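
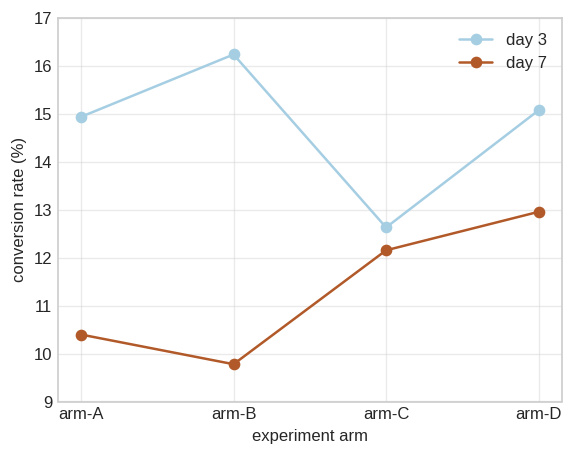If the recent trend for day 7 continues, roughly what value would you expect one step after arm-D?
Last three: 10, 12, 13 → slope ≈ 1.5/step → next ≈ 14.5.

≈ 14.5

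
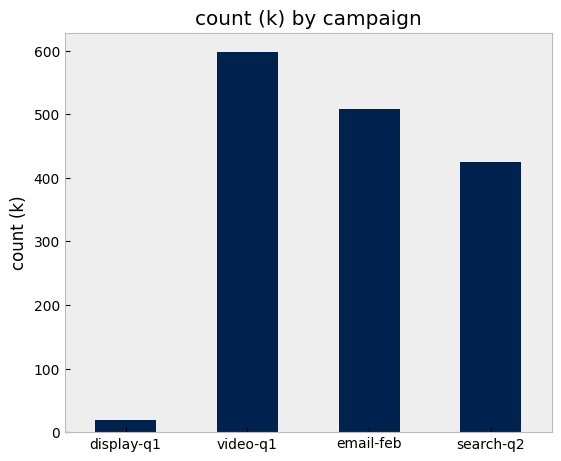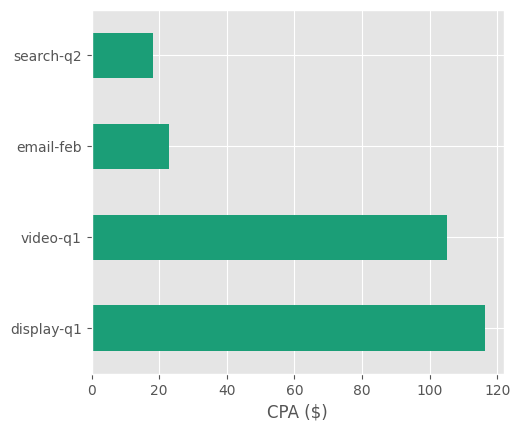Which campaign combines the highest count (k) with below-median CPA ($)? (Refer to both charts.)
email-feb

Chart 2 median CPA ($) ≈ 60; below-median campaigns: email-feb, search-q2. Among those, email-feb has the highest count (k) (≈ 500).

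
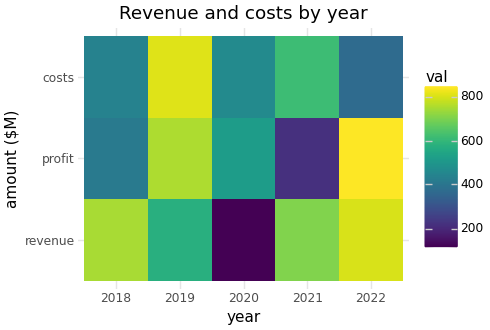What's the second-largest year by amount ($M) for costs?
Top 3 for costs: 2019 ≈ 800, 2021 ≈ 600, 2020 ≈ 500.

2021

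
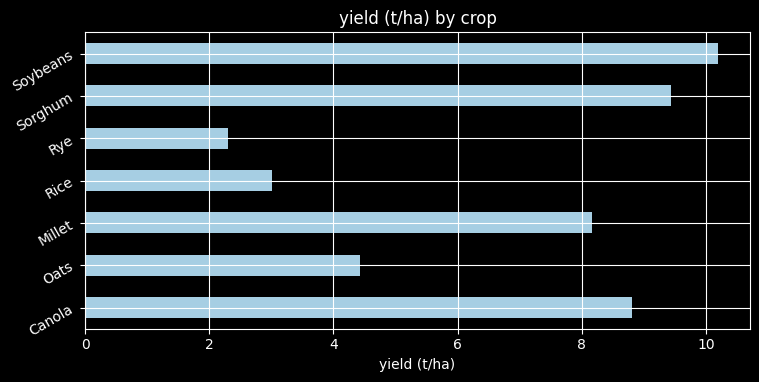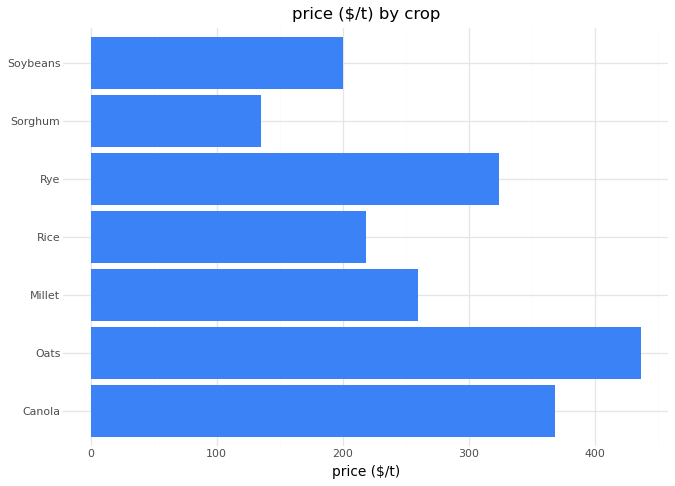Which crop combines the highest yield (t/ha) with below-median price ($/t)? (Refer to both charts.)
Soybeans

Chart 2 median price ($/t) ≈ 250; below-median crops: Rice, Sorghum, Soybeans. Among those, Soybeans has the highest yield (t/ha) (≈ 10).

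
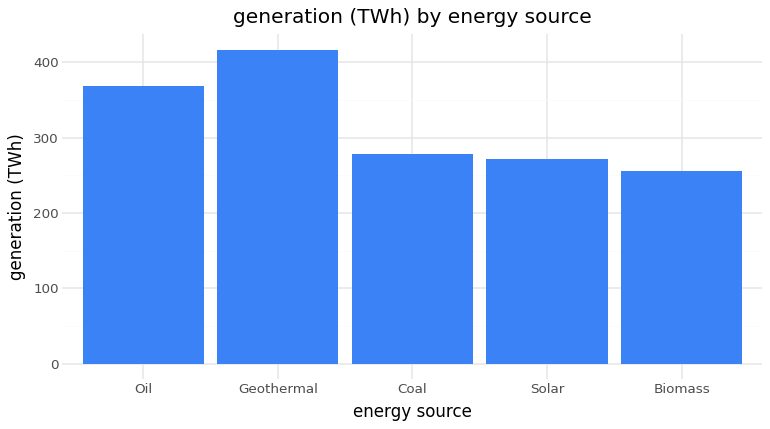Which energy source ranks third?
Coal

Top 4: Geothermal ≈ 400, Oil ≈ 350, Coal ≈ 300, Solar ≈ 250.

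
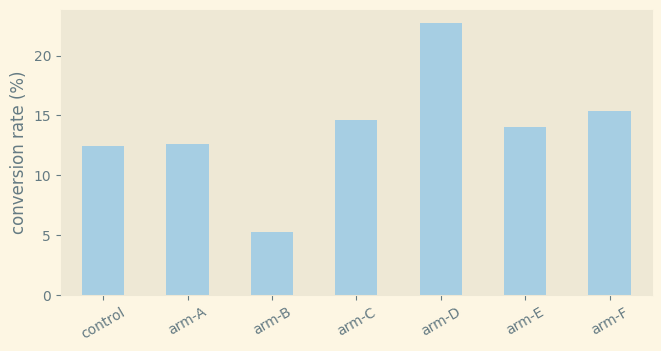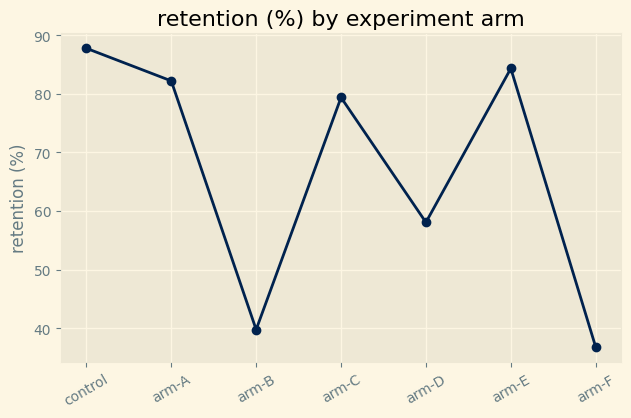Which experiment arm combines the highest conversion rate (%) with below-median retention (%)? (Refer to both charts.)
Chart 2 median retention (%) ≈ 80; below-median experiment arms: arm-B, arm-D, arm-F. Among those, arm-D has the highest conversion rate (%) (≈ 25).

arm-D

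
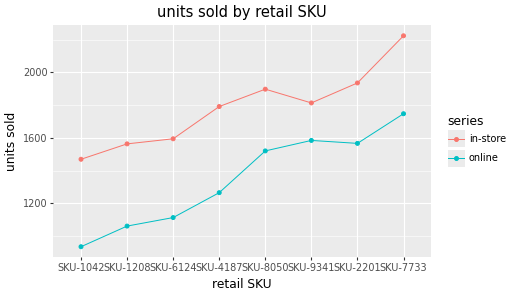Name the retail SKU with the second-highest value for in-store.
SKU-2201

Top 3 for in-store: SKU-7733 ≈ 2200, SKU-2201 ≈ 2000, SKU-8050 ≈ 1800.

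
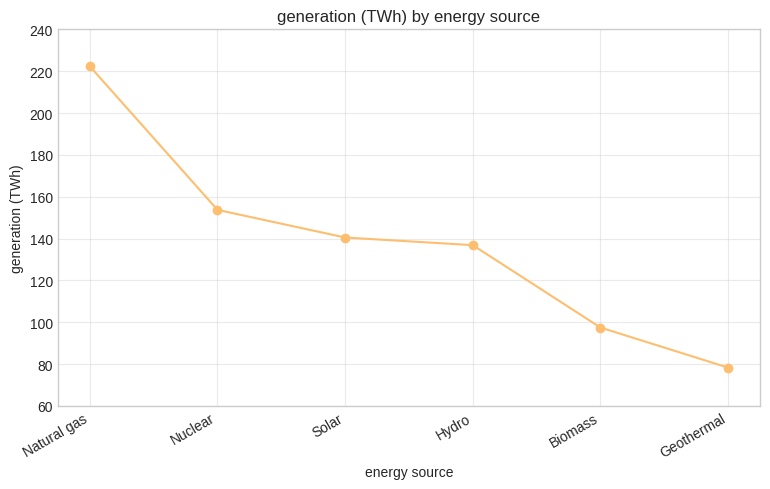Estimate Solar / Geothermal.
Solar ≈ 140, Geothermal ≈ 80; 140/80 ≈ 1.75.

≈ 1.75×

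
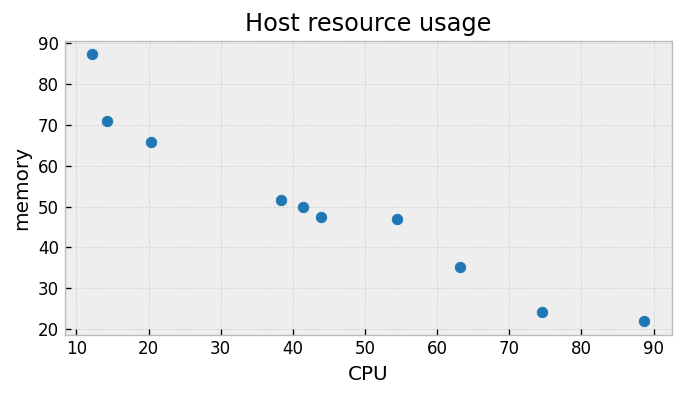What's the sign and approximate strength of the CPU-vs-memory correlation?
negative, strong

Points are negatively correlated; strong (|r| ≈ 1.0).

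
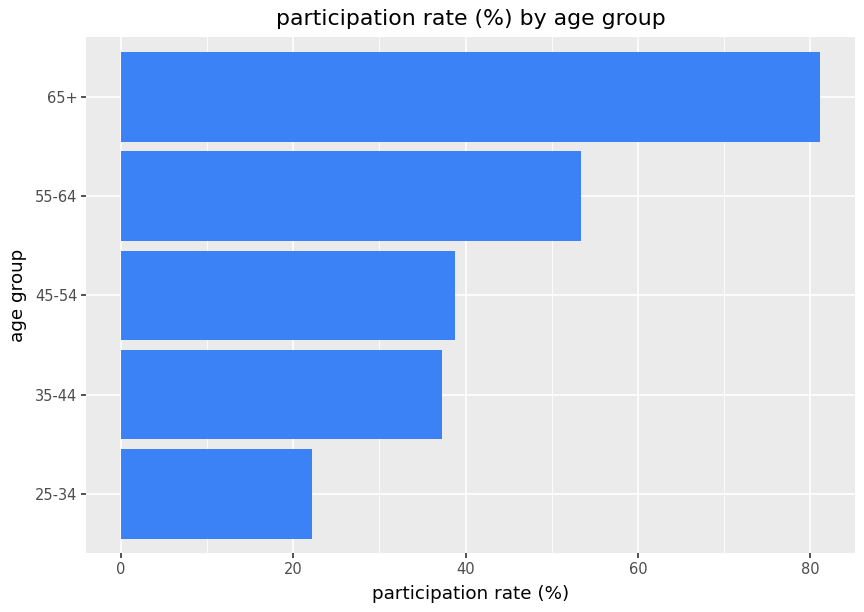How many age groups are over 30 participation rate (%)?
4

Above 30: 35-44, 45-54, 55-64, 65+.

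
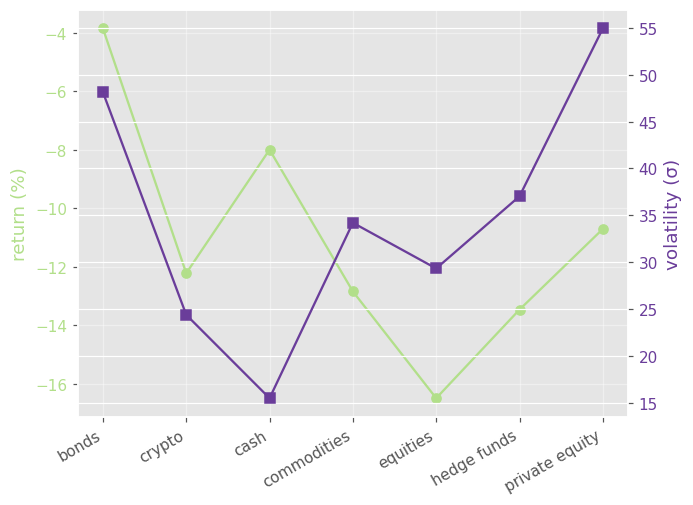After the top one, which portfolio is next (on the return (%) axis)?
cash

Top 3 (on the return (%) axis): bonds ≈ -4, cash ≈ -8, private equity ≈ -10.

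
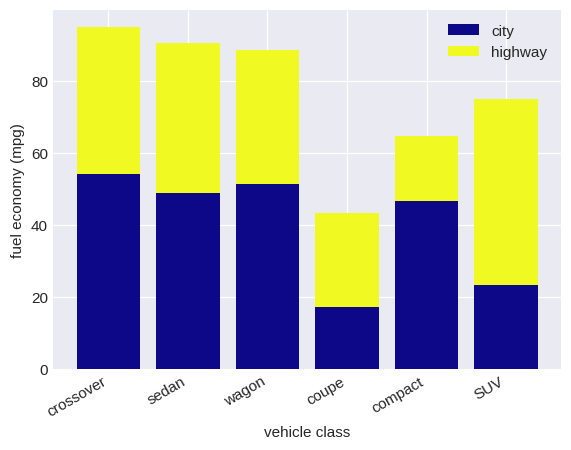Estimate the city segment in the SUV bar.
≈ 20

city top ≈ 20, bottom ≈ 0; segment ≈ 20.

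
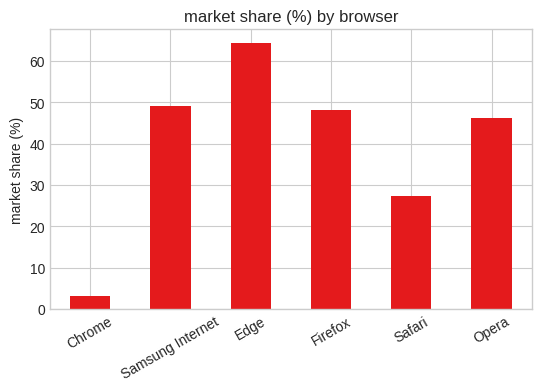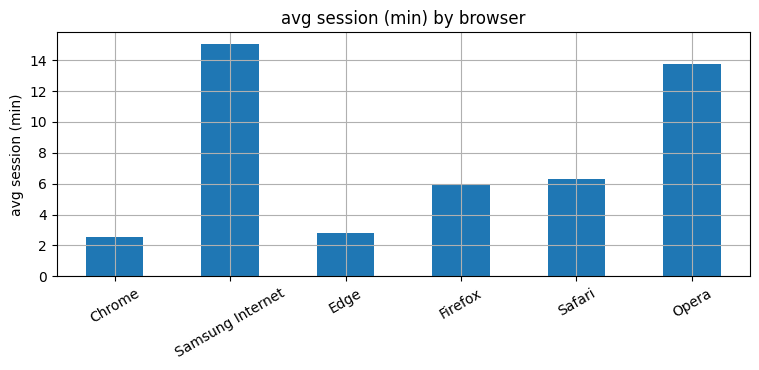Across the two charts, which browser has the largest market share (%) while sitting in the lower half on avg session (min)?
Chart 2 median avg session (min) ≈ 6; below-median browsers: Chrome, Edge, Firefox. Among those, Edge has the highest market share (%) (≈ 60).

Edge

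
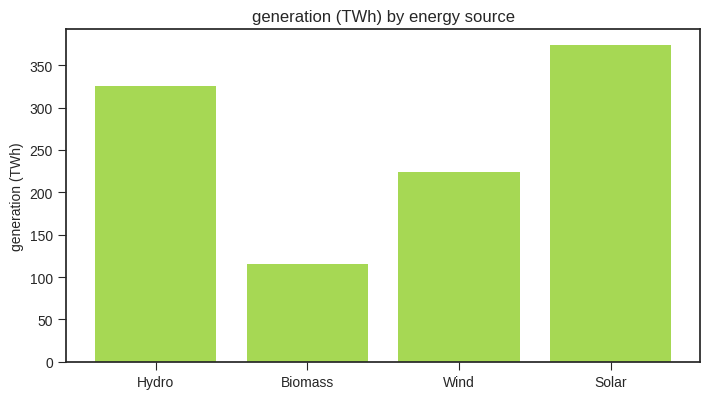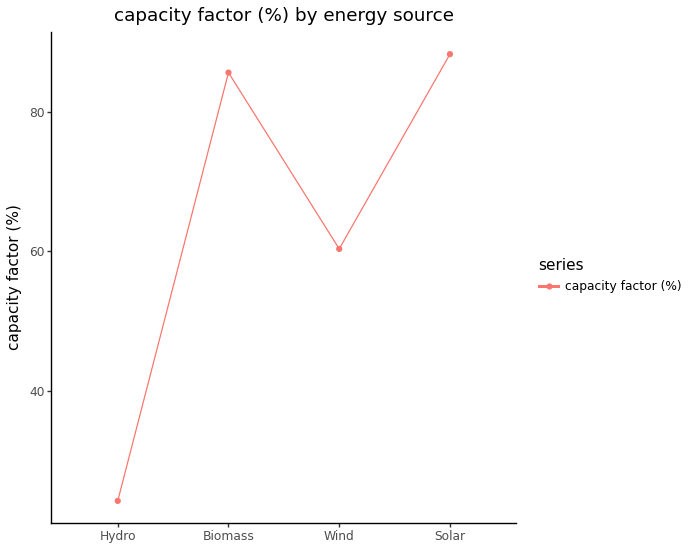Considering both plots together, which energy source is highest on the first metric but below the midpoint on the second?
Hydro

Chart 2 median capacity factor (%) ≈ 70; below-median energy sources: Hydro, Wind. Among those, Hydro has the highest generation (TWh) (≈ 350).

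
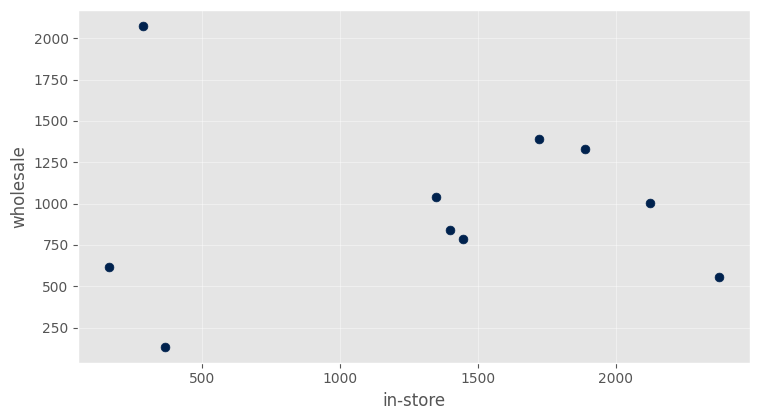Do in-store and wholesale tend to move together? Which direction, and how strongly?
no clear correlation

Points are roughly uncorrelated; weak (|r| ≈ 0.0).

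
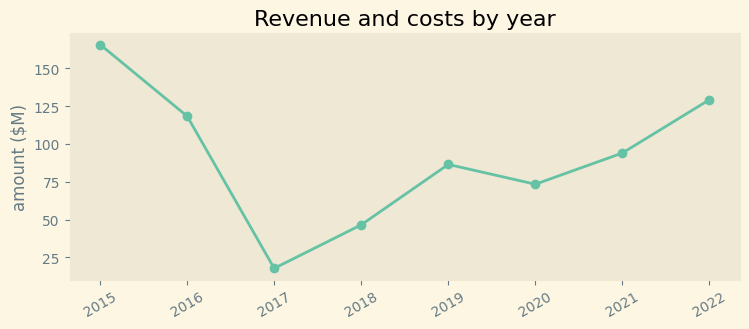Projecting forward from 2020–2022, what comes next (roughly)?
Last three: 80, 100, 120 → slope ≈ 20/step → next ≈ 140.

≈ 140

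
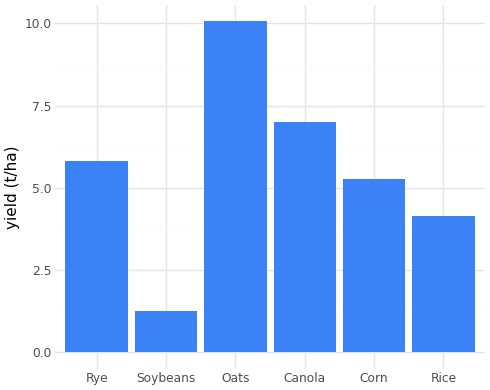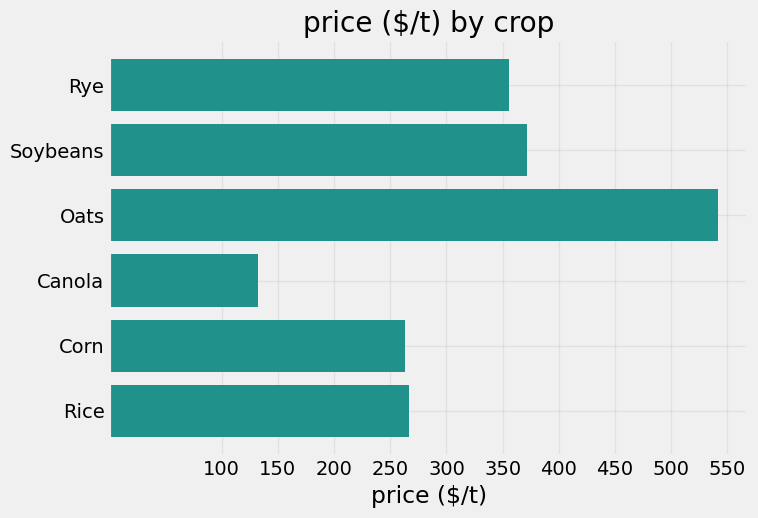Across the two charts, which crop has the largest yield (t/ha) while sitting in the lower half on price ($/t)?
Chart 2 median price ($/t) ≈ 300; below-median crops: Canola, Corn, Rice. Among those, Canola has the highest yield (t/ha) (≈ 7).

Canola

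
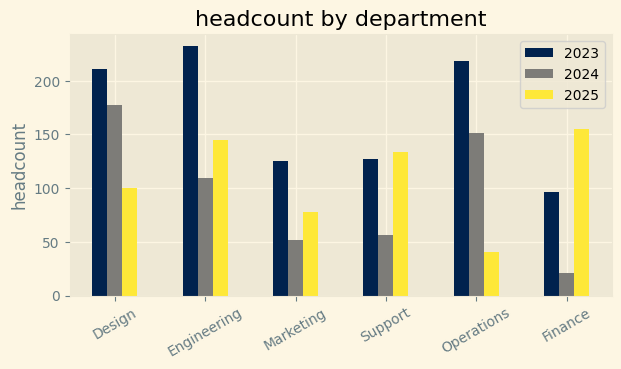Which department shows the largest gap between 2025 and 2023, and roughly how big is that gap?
Operations: 2025 ≈ 40, 2023 ≈ 220 → gap ≈ 180. Next-largest (Design) is only ≈ 120.

Operations, ≈ 180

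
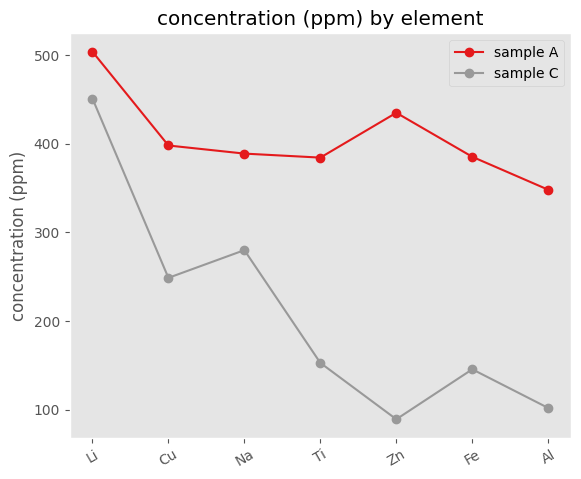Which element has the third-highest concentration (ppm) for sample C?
Top 4 for sample C: Li ≈ 450, Na ≈ 300, Cu ≈ 250, Ti ≈ 150.

Cu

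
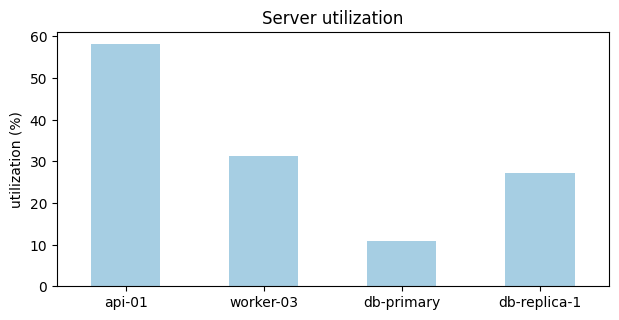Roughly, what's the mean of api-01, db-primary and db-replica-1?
≈ 32

(60 + 10 + 25) / 3 ≈ 32.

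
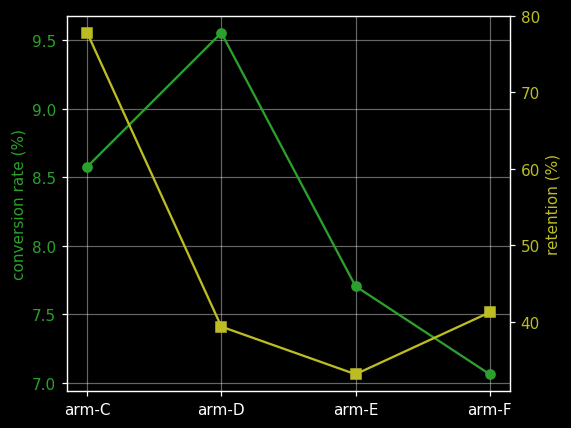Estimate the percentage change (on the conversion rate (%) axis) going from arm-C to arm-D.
arm-C ≈ 8.5, arm-D ≈ 9.5; (9.5 − 8.5) / 8.5 ≈ +11.8%.

≈ +11.8%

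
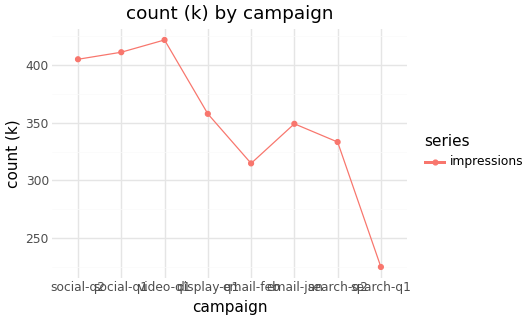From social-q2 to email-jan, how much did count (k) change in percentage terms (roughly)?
≈ -15%

social-q2 ≈ 400, email-jan ≈ 340; (340 − 400) / 400 ≈ -15%.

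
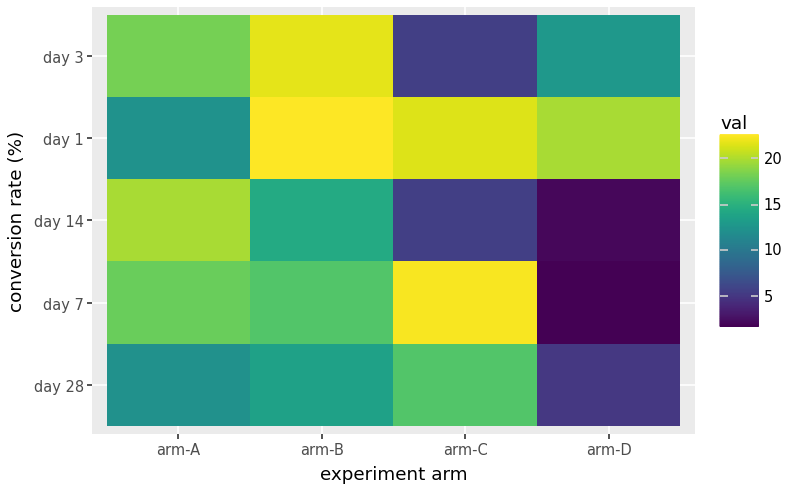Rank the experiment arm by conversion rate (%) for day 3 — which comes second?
arm-A

Top 3 for day 3: arm-B ≈ 22, arm-A ≈ 18, arm-D ≈ 12.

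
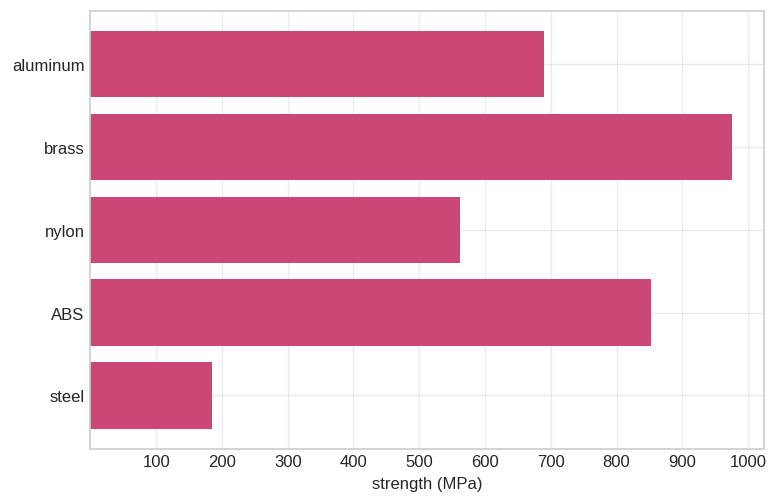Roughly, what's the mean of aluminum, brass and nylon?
≈ 767

(700 + 1000 + 600) / 3 ≈ 767.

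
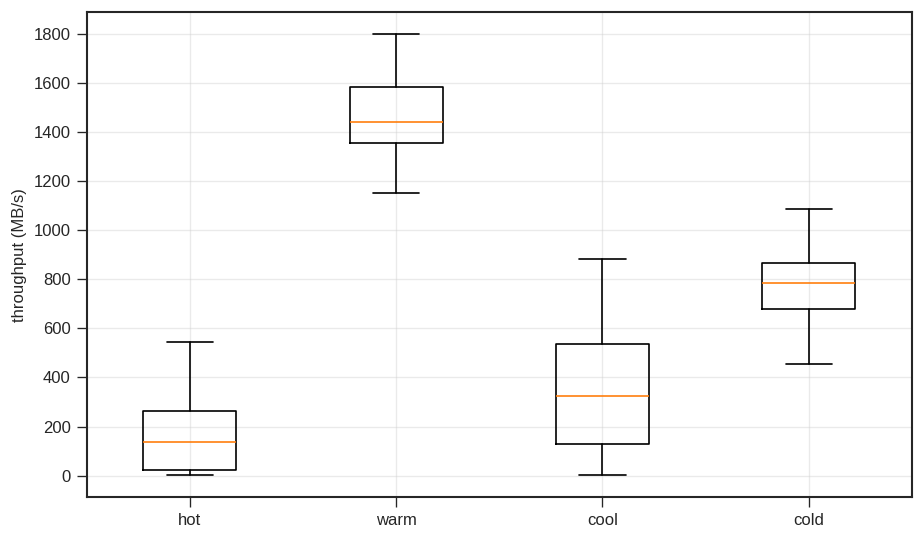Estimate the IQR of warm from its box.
≈ 200

Q3 ≈ 1600, Q1 ≈ 1400; IQR ≈ 200.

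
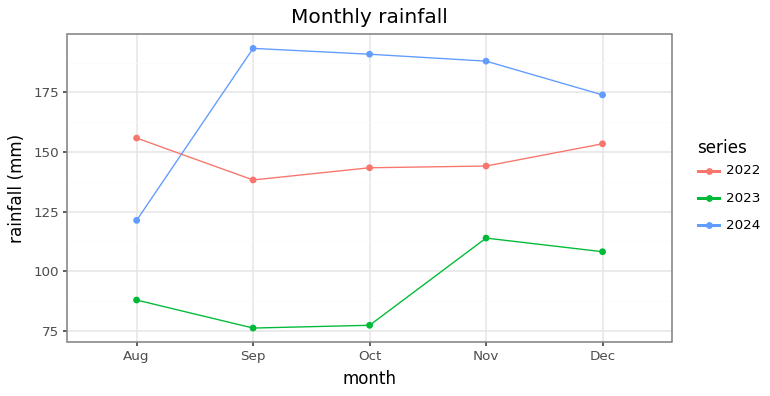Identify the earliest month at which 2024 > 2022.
Aug: 2024 ≈ 120 vs 2022 ≈ 160 (not yet); Sep: 2024 ≈ 190 vs 2022 ≈ 140 (first crossover).

Sep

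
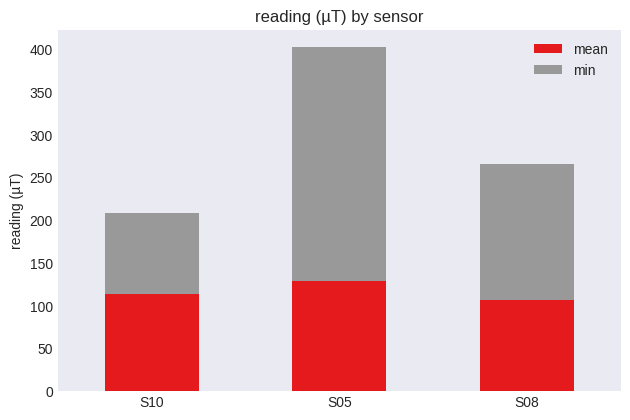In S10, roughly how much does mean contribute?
≈ 100

mean top ≈ 100, bottom ≈ 0; segment ≈ 100.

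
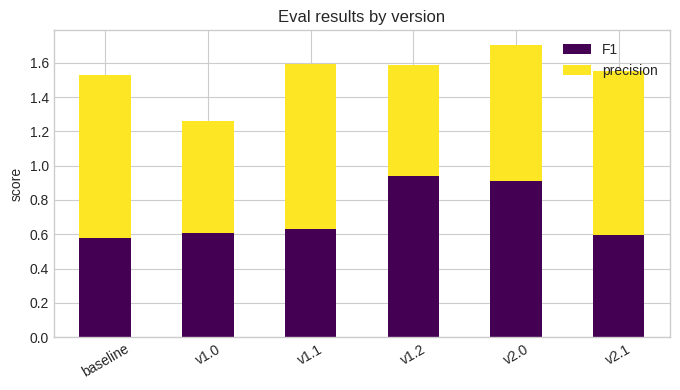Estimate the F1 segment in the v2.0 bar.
≈ 1.0

F1 top ≈ 1.0, bottom ≈ 0.0; segment ≈ 1.0.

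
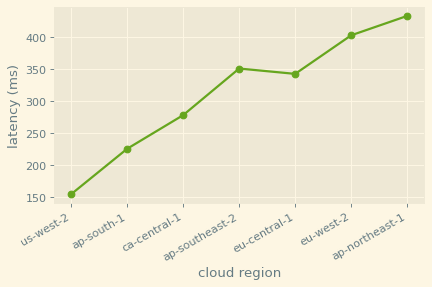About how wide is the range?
≈ 275

Max ap-northeast-1 ≈ 425, min us-west-2 ≈ 150; range ≈ 275.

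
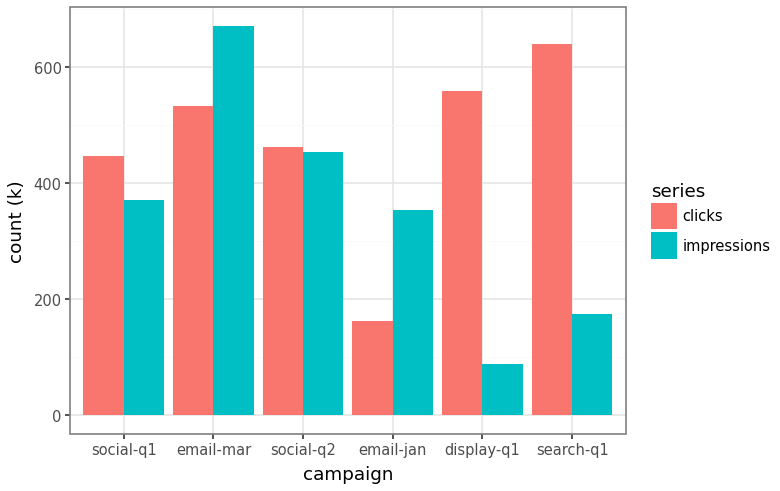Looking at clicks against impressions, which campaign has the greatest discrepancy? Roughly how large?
display-q1, ≈ 500 k

display-q1: clicks ≈ 600, impressions ≈ 100 → gap ≈ 500. Next-largest (search-q1) is only ≈ 400.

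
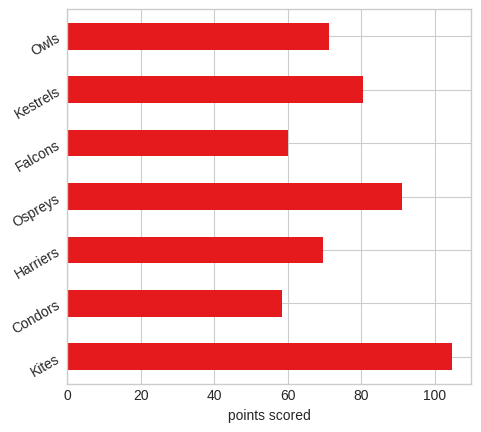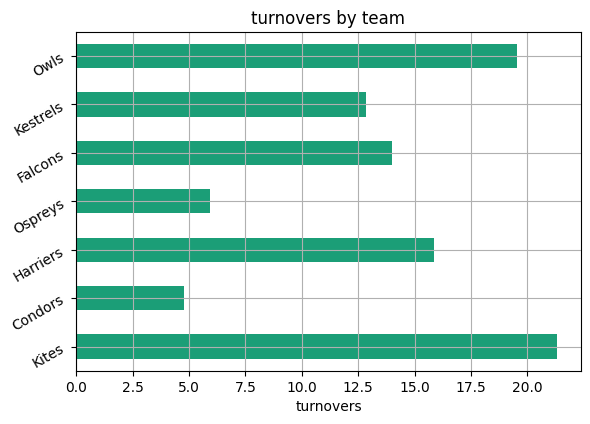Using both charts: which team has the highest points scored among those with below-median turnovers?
Chart 2 median turnovers ≈ 14; below-median teams: Condors, Ospreys, Kestrels. Among those, Ospreys has the highest points scored (≈ 90).

Ospreys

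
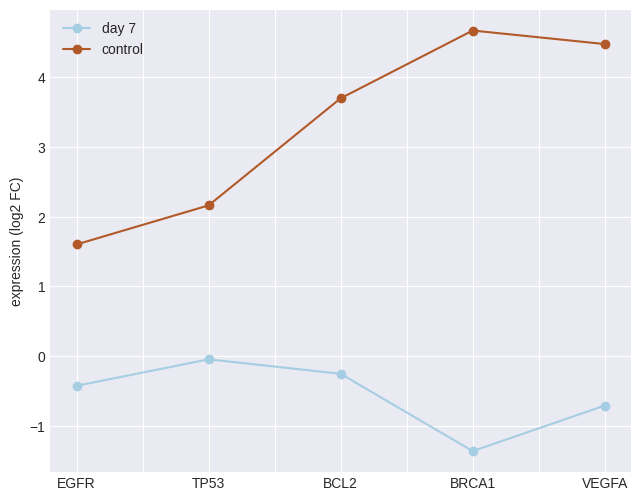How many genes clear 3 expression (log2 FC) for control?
Above 3: BCL2, BRCA1, VEGFA.

3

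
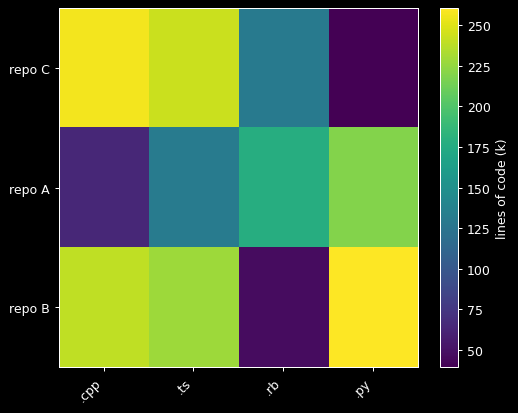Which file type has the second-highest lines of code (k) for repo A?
.rb

Top 3 for repo A: .py ≈ 220, .rb ≈ 180, .ts ≈ 140.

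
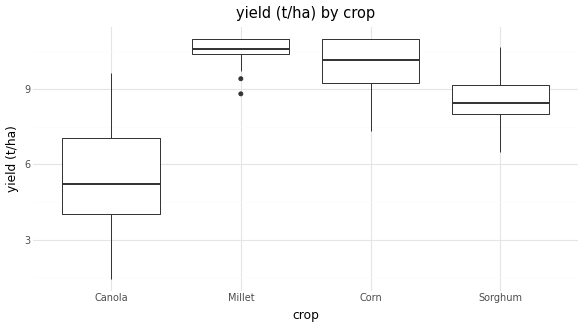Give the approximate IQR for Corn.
≈ 2.0

Q3 ≈ 11.0, Q1 ≈ 9.0; IQR ≈ 2.0.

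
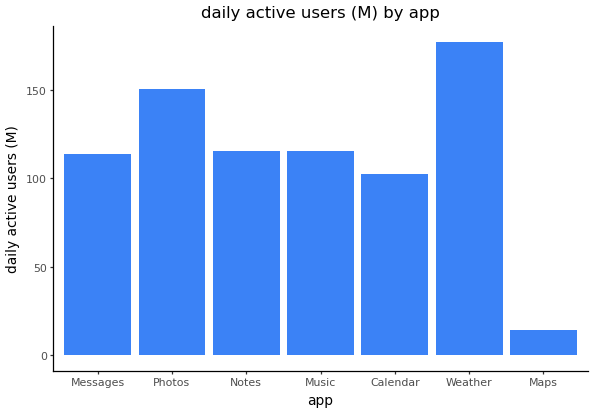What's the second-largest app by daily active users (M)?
Photos

Top 3: Weather ≈ 180, Photos ≈ 160, Music ≈ 120.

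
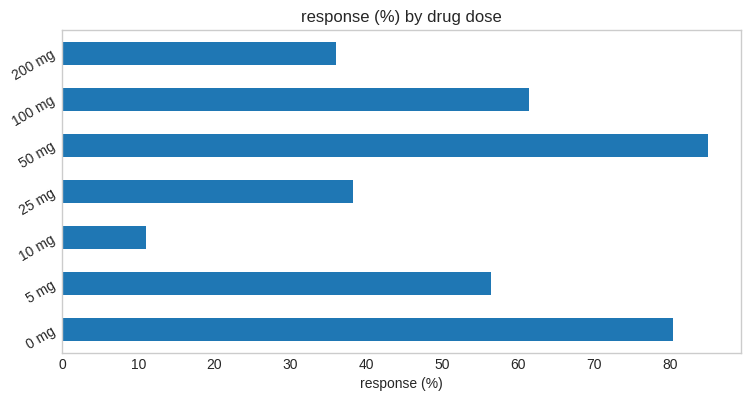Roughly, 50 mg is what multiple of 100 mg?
≈ 1.33×

50 mg ≈ 80, 100 mg ≈ 60; 80/60 ≈ 1.33.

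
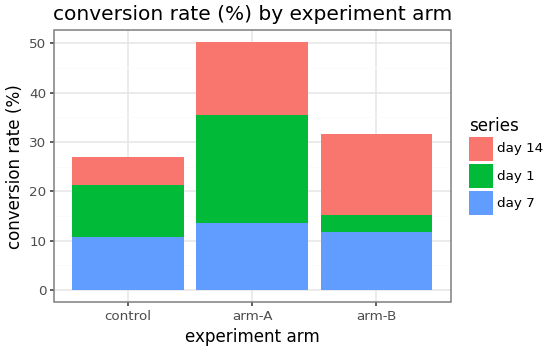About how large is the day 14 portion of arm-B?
day 14 top ≈ 30, bottom ≈ 15; segment ≈ 15.

≈ 15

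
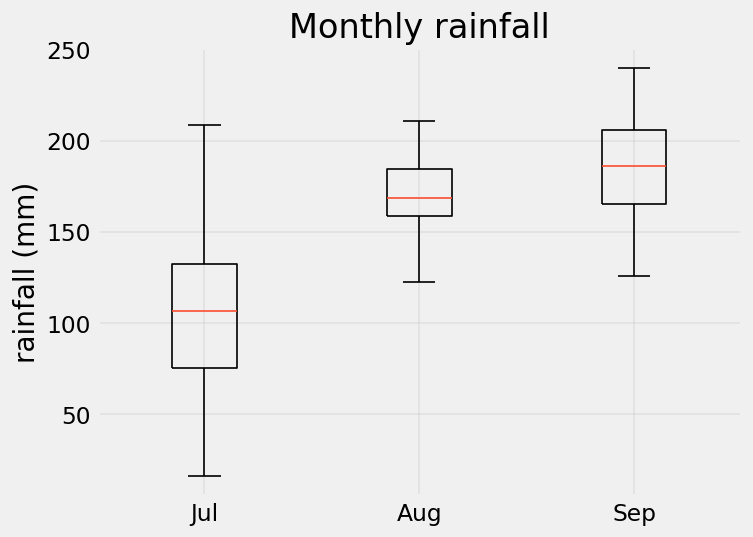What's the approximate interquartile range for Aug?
Q3 ≈ 185, Q1 ≈ 160; IQR ≈ 25.

≈ 25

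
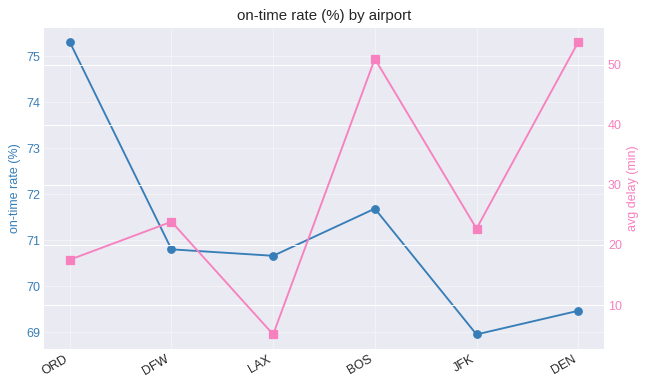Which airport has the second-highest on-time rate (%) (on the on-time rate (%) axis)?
BOS

Top 3 (on the on-time rate (%) axis): ORD ≈ 75, BOS ≈ 72, DFW ≈ 71.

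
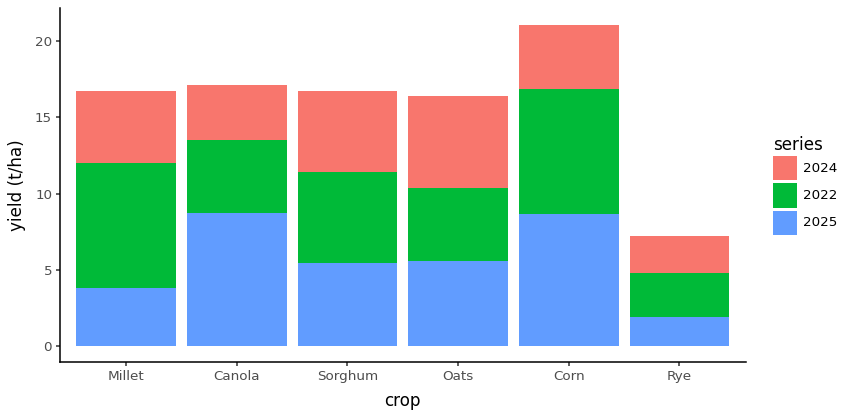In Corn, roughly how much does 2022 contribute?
≈ 8

2022 top ≈ 16, bottom ≈ 8; segment ≈ 8.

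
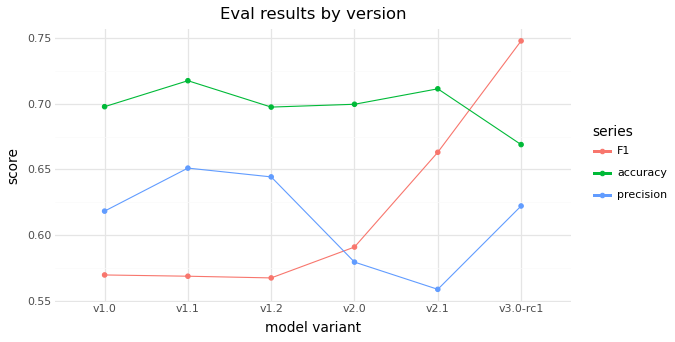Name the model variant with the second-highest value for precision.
v1.2

Top 3 for precision: v1.1 ≈ 0.66, v1.2 ≈ 0.64, v3.0-rc1 ≈ 0.62.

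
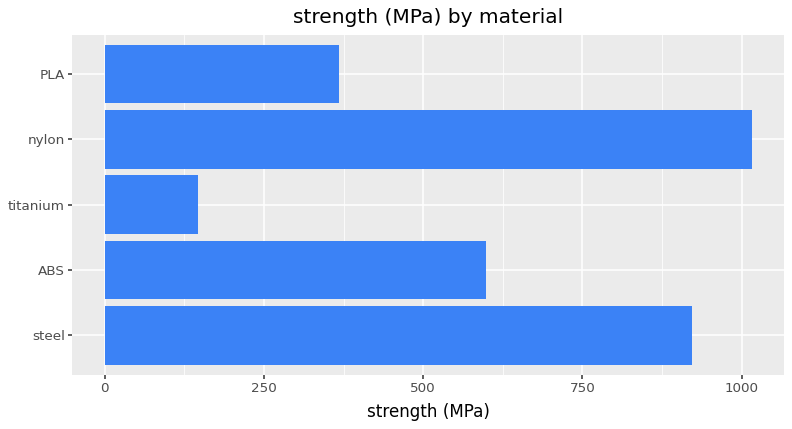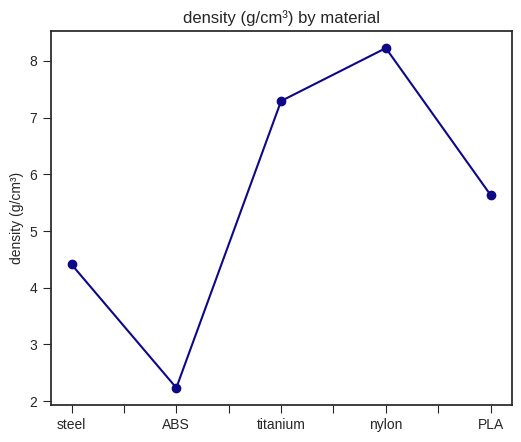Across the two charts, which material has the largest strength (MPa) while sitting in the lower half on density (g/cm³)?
steel

Chart 2 median density (g/cm³) ≈ 6; below-median materials: steel, ABS. Among those, steel has the highest strength (MPa) (≈ 900).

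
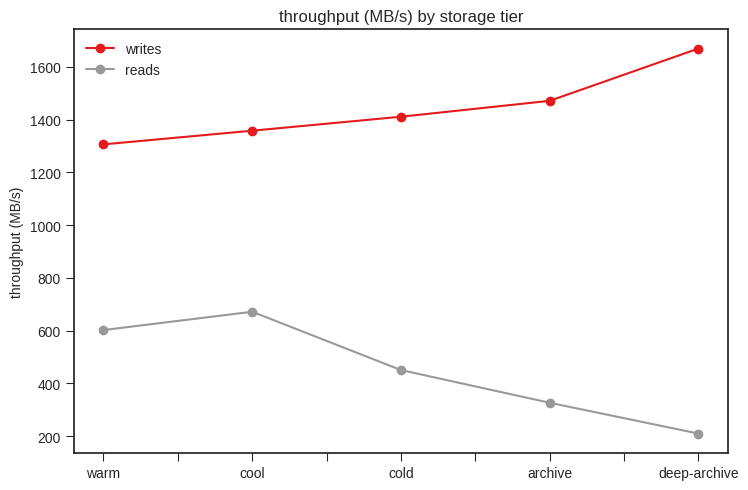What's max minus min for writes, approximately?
Max deep-archive ≈ 1600, min warm ≈ 1400; range ≈ 200.

≈ 200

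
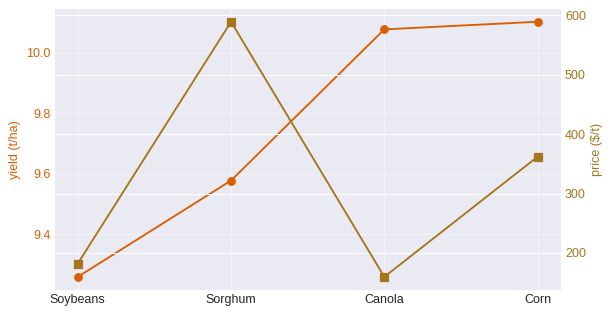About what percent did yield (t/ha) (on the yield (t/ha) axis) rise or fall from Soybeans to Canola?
Soybeans ≈ 9.3, Canola ≈ 10.1; (10.1 − 9.3) / 9.3 ≈ +8.6%.

≈ +8.6%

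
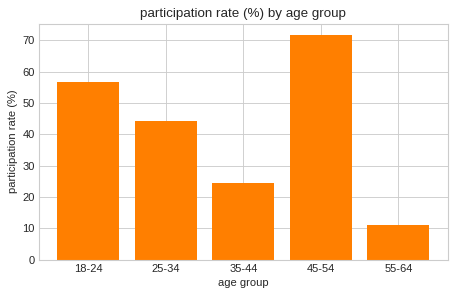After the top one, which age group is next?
18-24

Top 3: 45-54 ≈ 70, 18-24 ≈ 60, 25-34 ≈ 40.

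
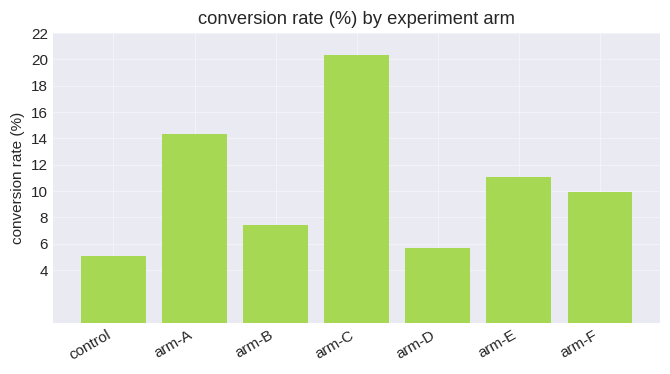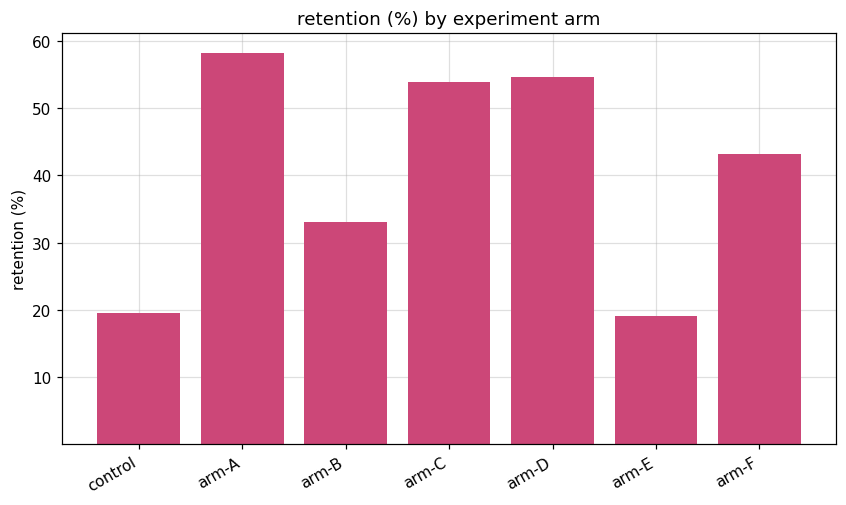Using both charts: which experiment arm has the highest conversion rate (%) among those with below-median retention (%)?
arm-E

Chart 2 median retention (%) ≈ 40; below-median experiment arms: control, arm-B, arm-E. Among those, arm-E has the highest conversion rate (%) (≈ 12).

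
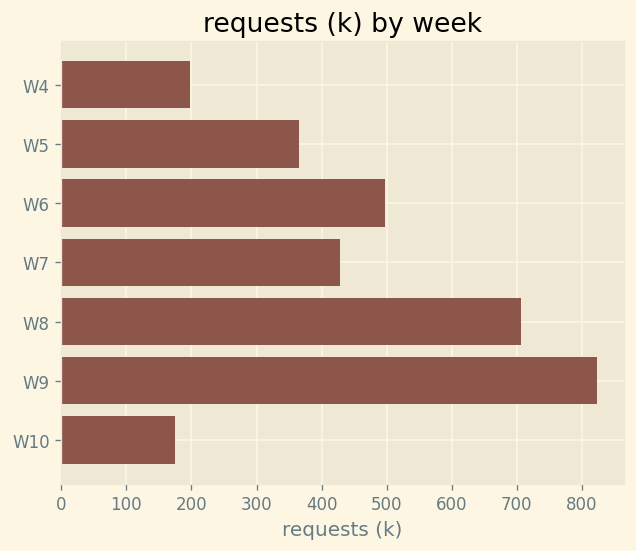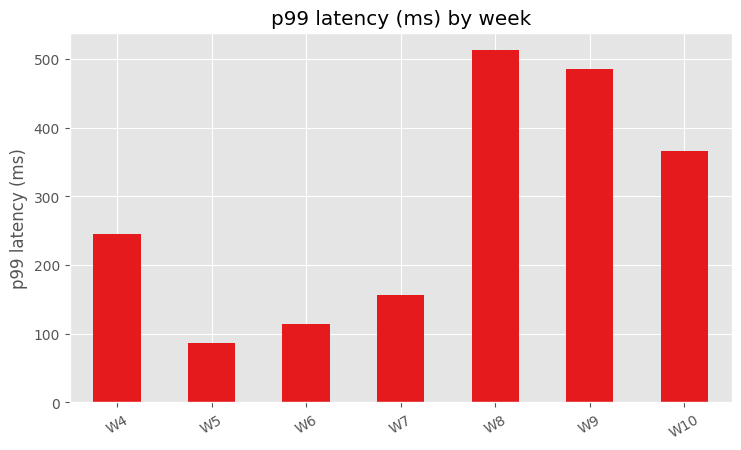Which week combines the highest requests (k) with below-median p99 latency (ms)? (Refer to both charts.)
W6

Chart 2 median p99 latency (ms) ≈ 250; below-median weeks: W5, W6, W7. Among those, W6 has the highest requests (k) (≈ 500).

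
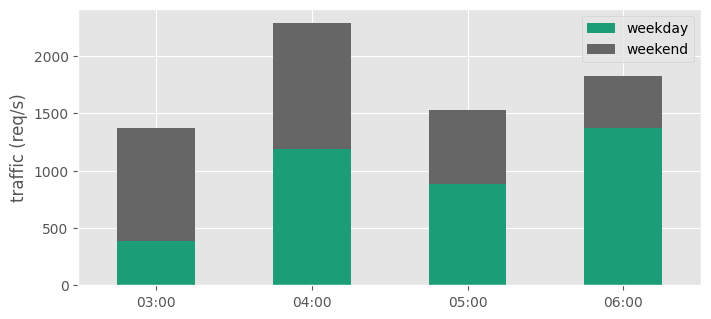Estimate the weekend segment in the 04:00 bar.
weekend top ≈ 2200, bottom ≈ 1200; segment ≈ 1000.

≈ 1000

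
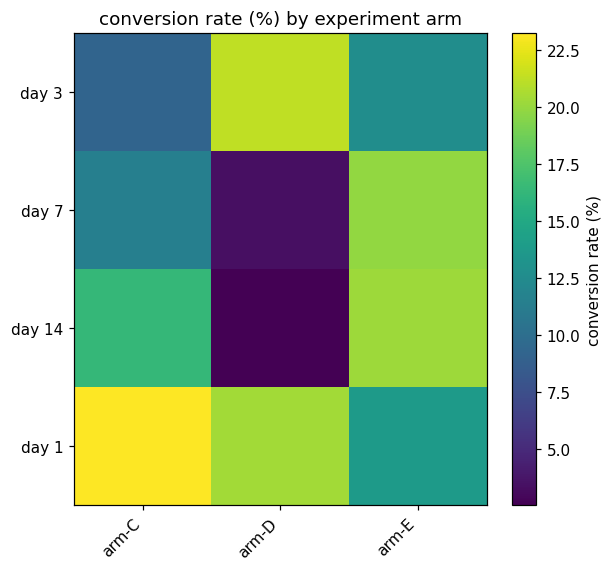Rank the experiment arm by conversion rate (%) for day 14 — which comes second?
arm-C

Top 3 for day 14: arm-E ≈ 20, arm-C ≈ 16, arm-D ≈ 2.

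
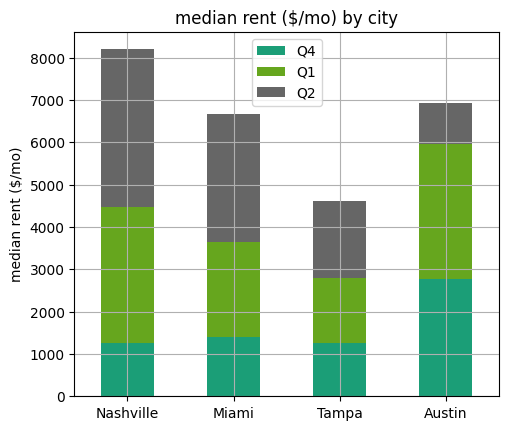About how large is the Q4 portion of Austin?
≈ 3000

Q4 top ≈ 3000, bottom ≈ 0; segment ≈ 3000.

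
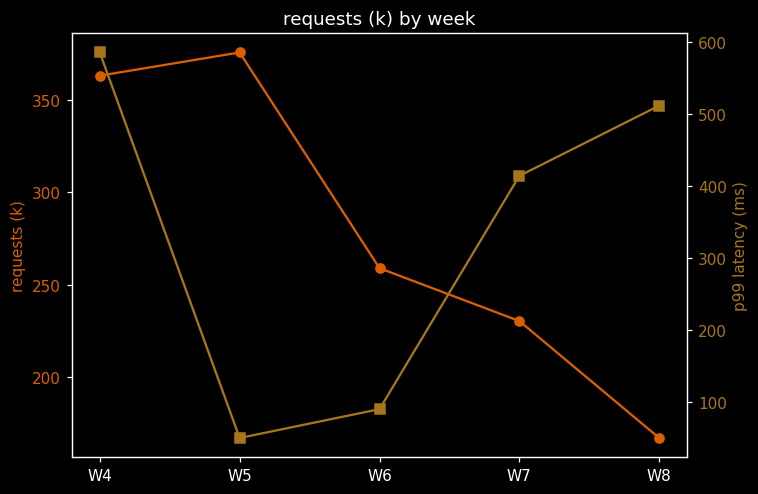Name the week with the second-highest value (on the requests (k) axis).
Top 3 (on the requests (k) axis): W5 ≈ 380, W4 ≈ 360, W6 ≈ 260.

W4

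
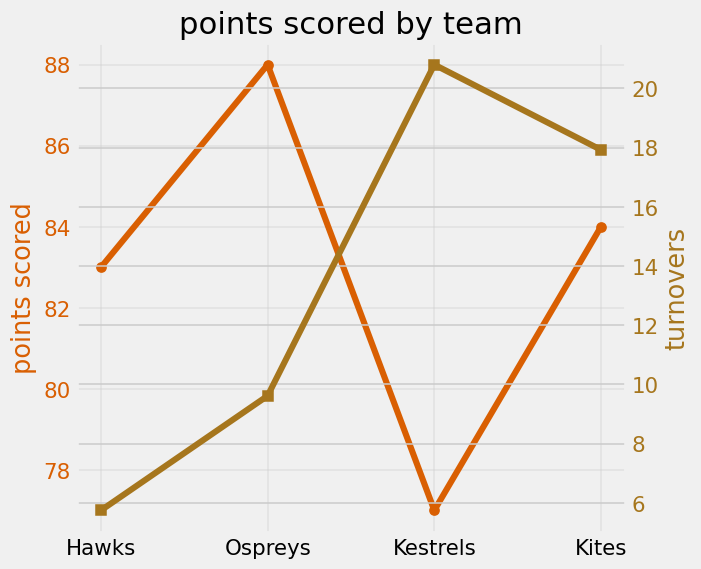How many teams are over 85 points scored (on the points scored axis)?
Above 85: Ospreys.

1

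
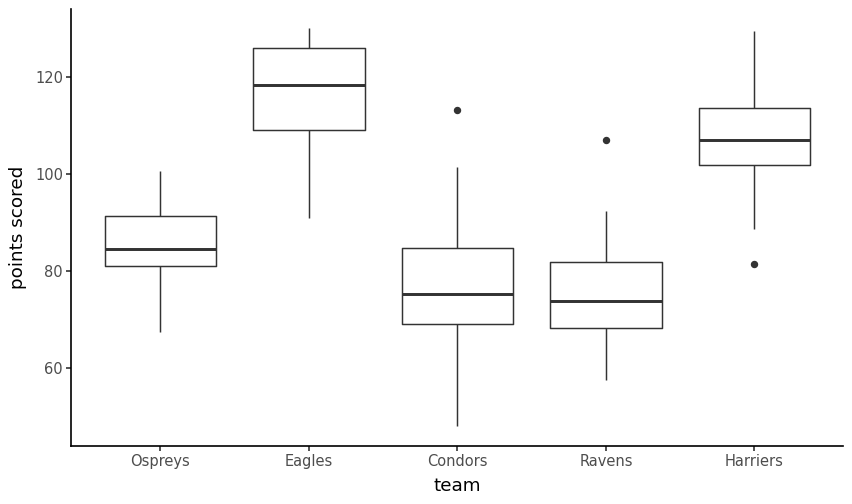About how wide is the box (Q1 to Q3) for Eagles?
≈ 15

Q3 ≈ 125, Q1 ≈ 110; IQR ≈ 15.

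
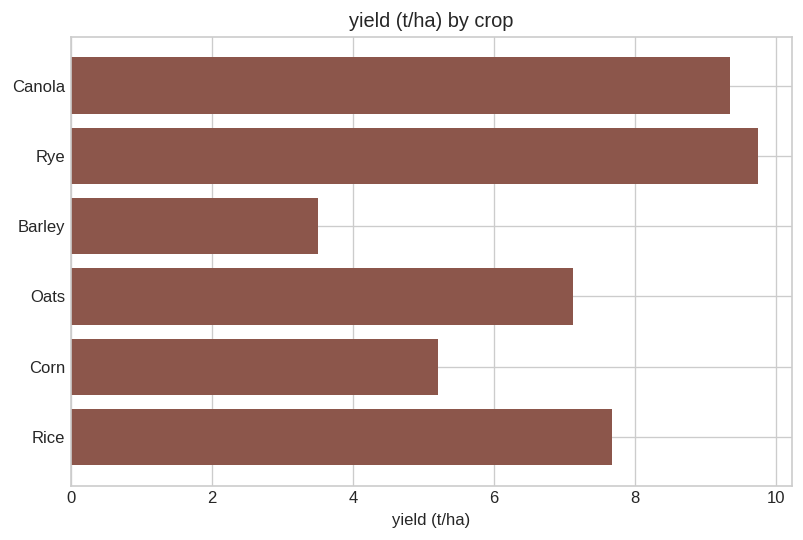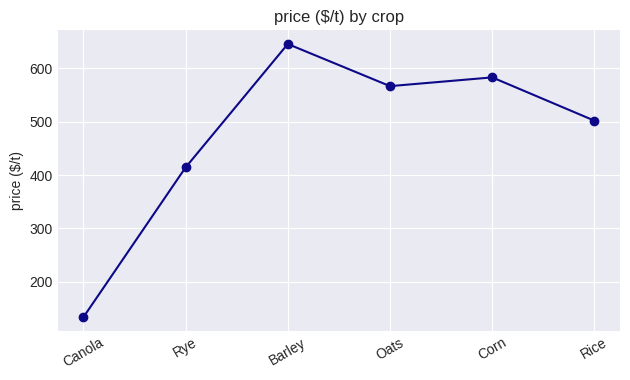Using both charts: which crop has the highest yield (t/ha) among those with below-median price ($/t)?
Chart 2 median price ($/t) ≈ 500; below-median crops: Canola, Rye, Rice. Among those, Rye has the highest yield (t/ha) (≈ 10).

Rye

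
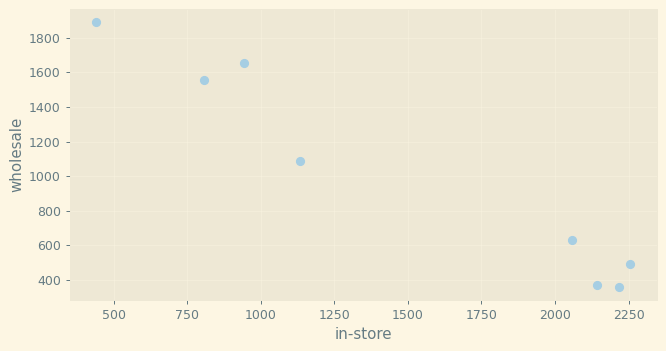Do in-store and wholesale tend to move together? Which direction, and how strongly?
Points are negatively correlated; strong (|r| ≈ 1.0).

negative, strong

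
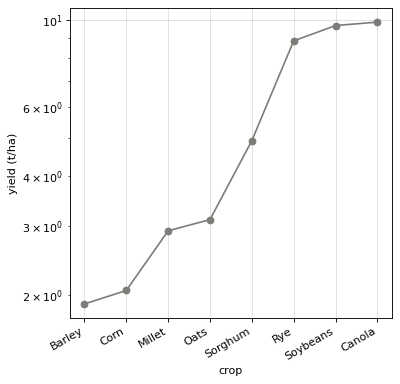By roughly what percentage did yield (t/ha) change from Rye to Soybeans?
Rye ≈ 9, Soybeans ≈ 10; (10 − 9) / 9 ≈ +11.1%.

≈ +11.1%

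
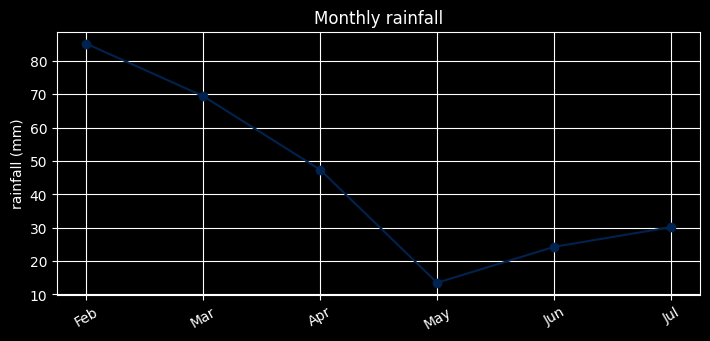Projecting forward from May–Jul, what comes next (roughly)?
Last three: 10, 20, 30 → slope ≈ 10/step → next ≈ 40.

≈ 40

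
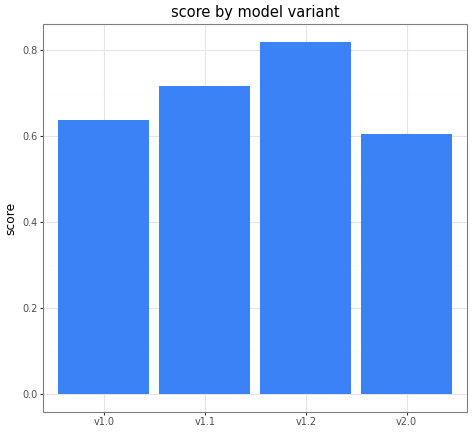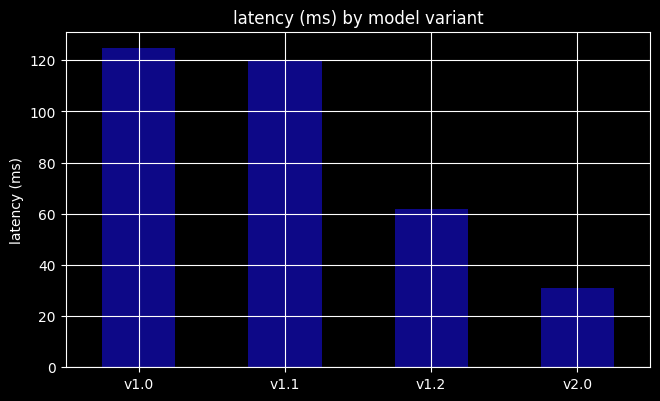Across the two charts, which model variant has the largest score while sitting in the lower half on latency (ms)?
v1.2

Chart 2 median latency (ms) ≈ 100; below-median model variants: v1.2, v2.0. Among those, v1.2 has the highest score (≈ 0.8).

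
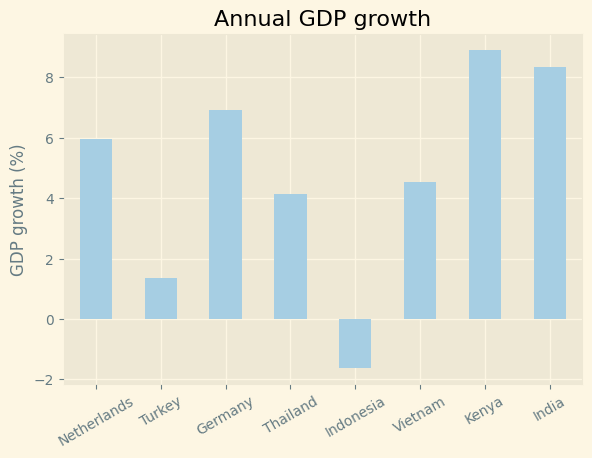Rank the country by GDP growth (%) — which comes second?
Top 3: Kenya ≈ 9, India ≈ 8, Germany ≈ 7.

India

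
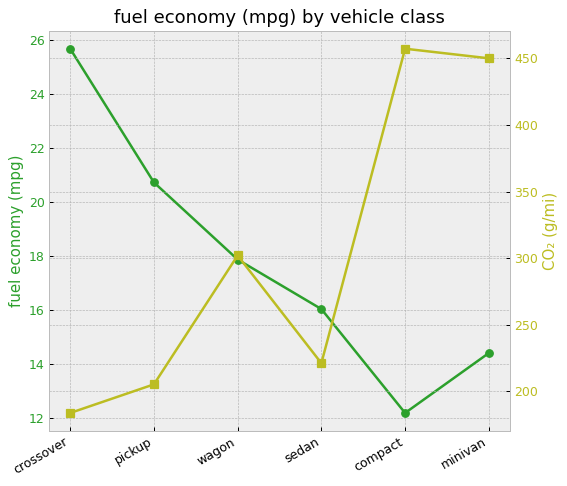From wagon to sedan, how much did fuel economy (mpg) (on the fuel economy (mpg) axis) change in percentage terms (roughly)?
≈ -11.1%

wagon ≈ 18, sedan ≈ 16; (16 − 18) / 18 ≈ -11.1%.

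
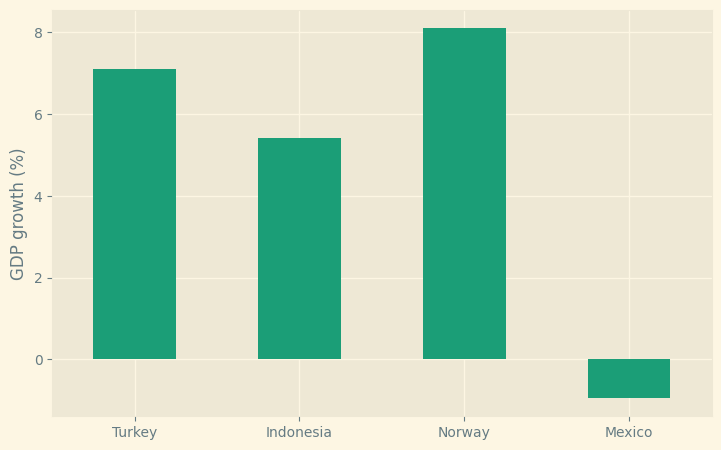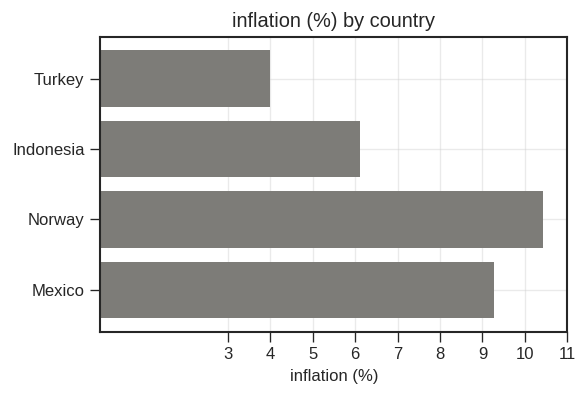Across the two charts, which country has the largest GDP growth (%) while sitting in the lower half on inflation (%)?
Turkey

Chart 2 median inflation (%) ≈ 8; below-median countries: Turkey, Indonesia. Among those, Turkey has the highest GDP growth (%) (≈ 7).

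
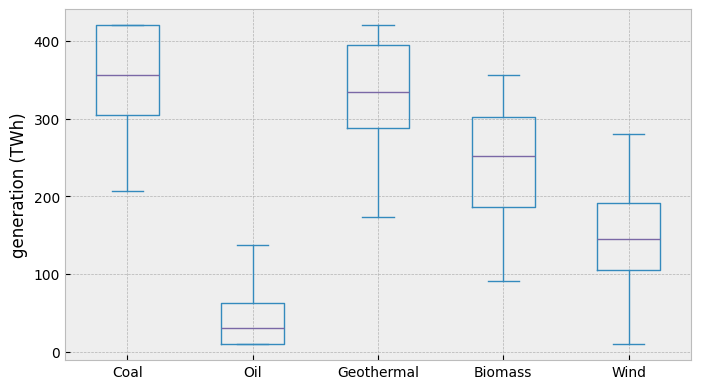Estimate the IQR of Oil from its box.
Q3 ≈ 50, Q1 ≈ 0; IQR ≈ 50.

≈ 50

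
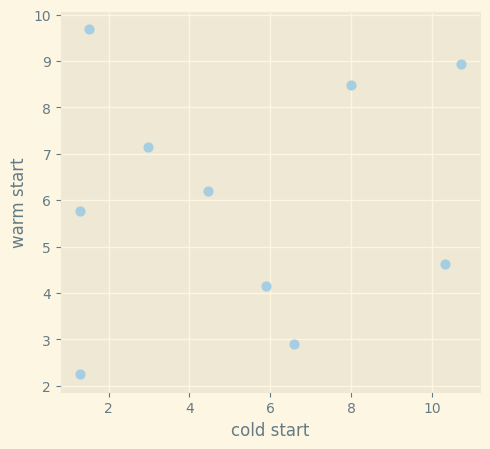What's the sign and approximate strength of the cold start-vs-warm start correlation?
no clear correlation

Points are roughly uncorrelated; weak (|r| ≈ 0.1).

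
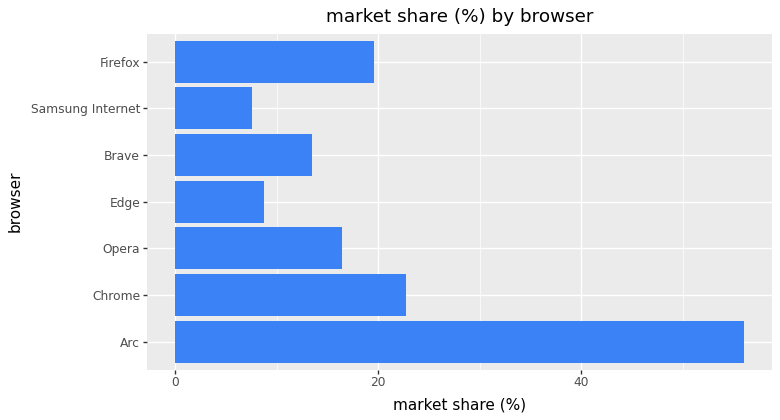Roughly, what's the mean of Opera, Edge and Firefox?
≈ 15

(15 + 10 + 20) / 3 ≈ 15.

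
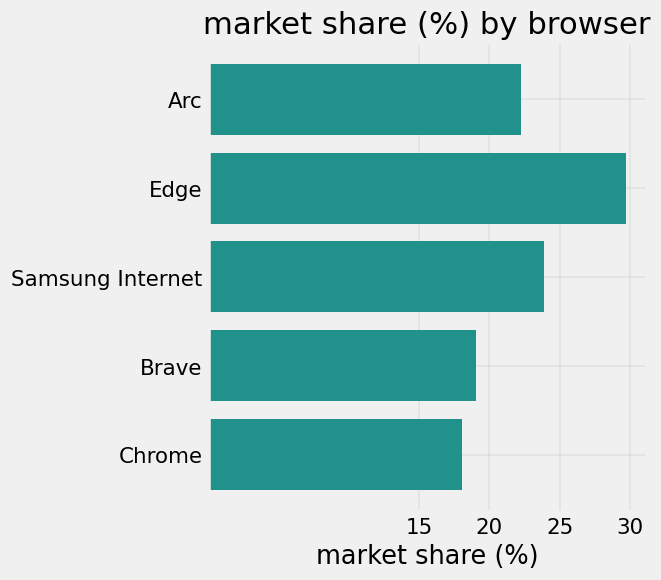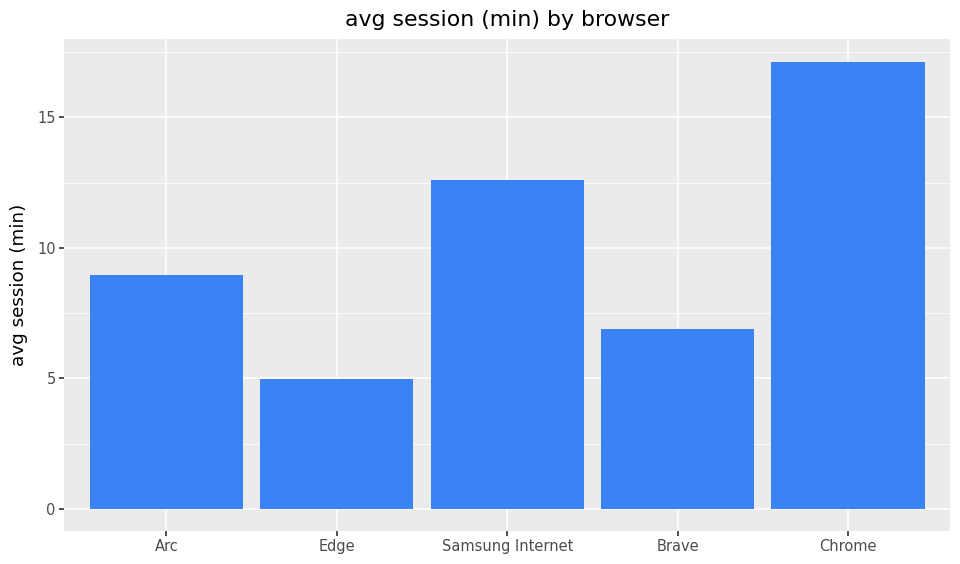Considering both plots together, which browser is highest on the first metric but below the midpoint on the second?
Chart 2 median avg session (min) ≈ 8; below-median browsers: Edge, Brave. Among those, Edge has the highest market share (%) (≈ 30).

Edge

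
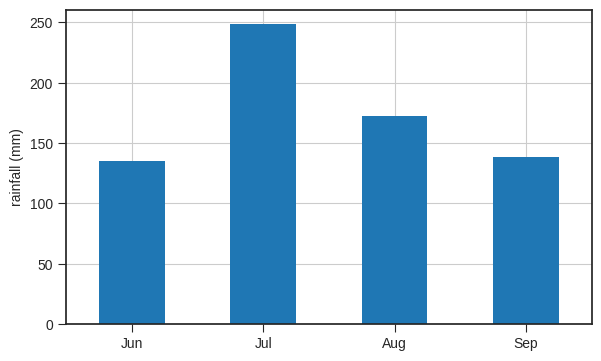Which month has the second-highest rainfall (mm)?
Aug

Top 3: Jul ≈ 250, Aug ≈ 175, Sep ≈ 150.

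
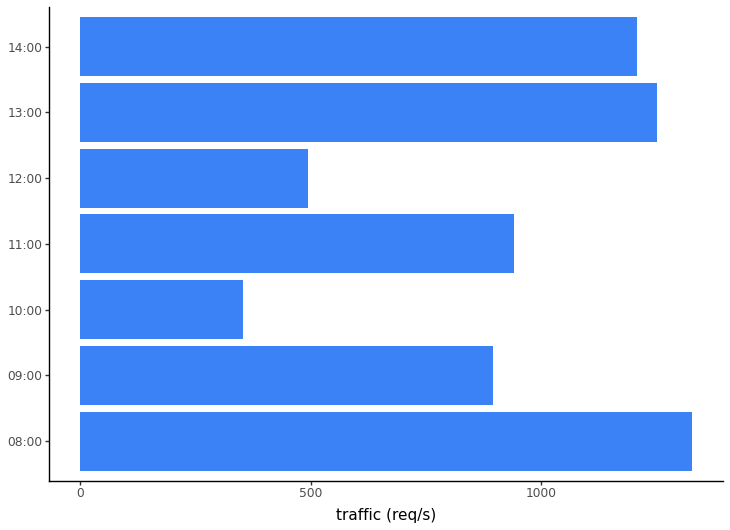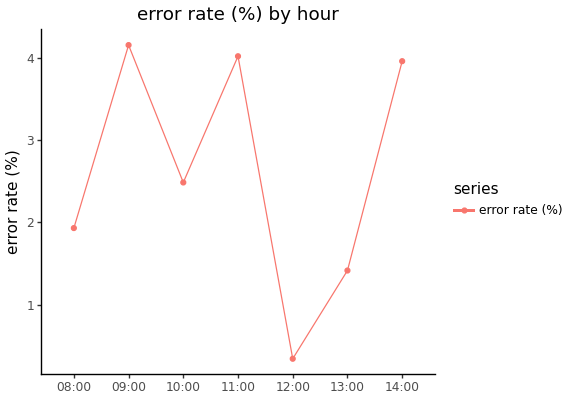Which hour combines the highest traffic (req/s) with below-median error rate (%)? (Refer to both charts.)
08:00

Chart 2 median error rate (%) ≈ 2.5; below-median hours: 08:00, 12:00, 13:00. Among those, 08:00 has the highest traffic (req/s) (≈ 1400).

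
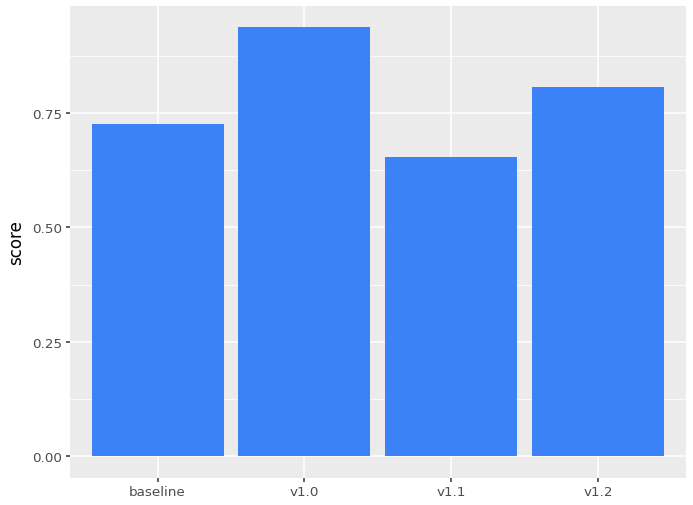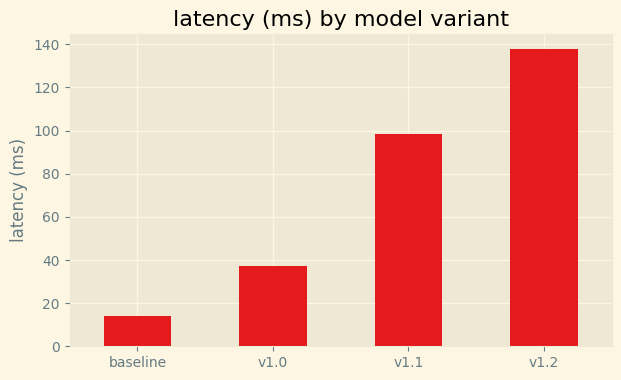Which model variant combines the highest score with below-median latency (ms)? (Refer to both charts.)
Chart 2 median latency (ms) ≈ 60; below-median model variants: baseline, v1.0. Among those, v1.0 has the highest score (≈ 0.9).

v1.0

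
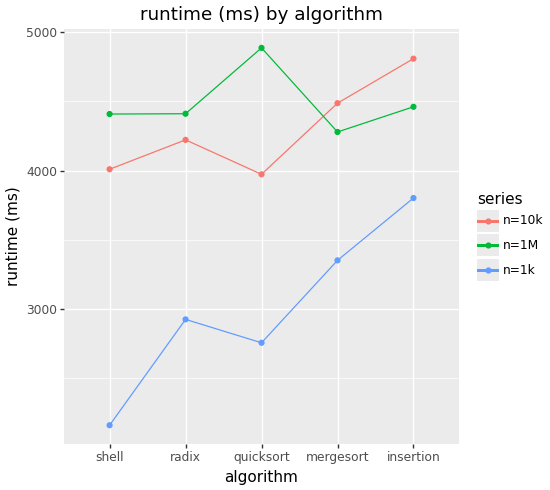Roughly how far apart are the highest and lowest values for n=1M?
Max quicksort ≈ 5000, min mergesort ≈ 4500; range ≈ 500.

≈ 500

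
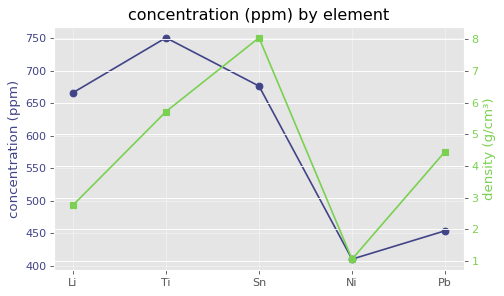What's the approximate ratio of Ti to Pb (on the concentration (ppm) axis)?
≈ 1.67×

Ti ≈ 750, Pb ≈ 450; 750/450 ≈ 1.67.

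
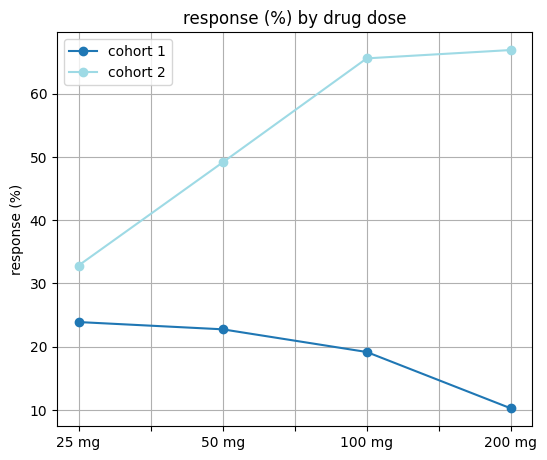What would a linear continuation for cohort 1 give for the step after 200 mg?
≈ 2.5

Last three: 25, 20, 10 → slope ≈ -7.5/step → next ≈ 2.5.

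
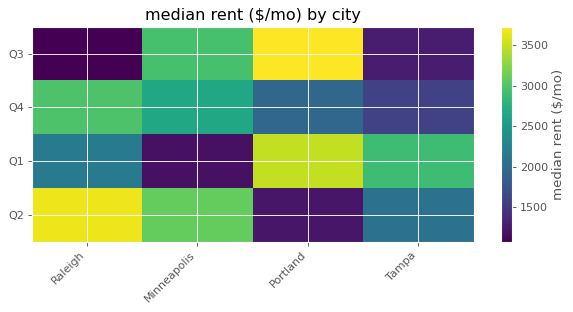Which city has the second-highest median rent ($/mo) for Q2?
Minneapolis

Top 3 for Q2: Raleigh ≈ 3500, Minneapolis ≈ 3000, Tampa ≈ 2000.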